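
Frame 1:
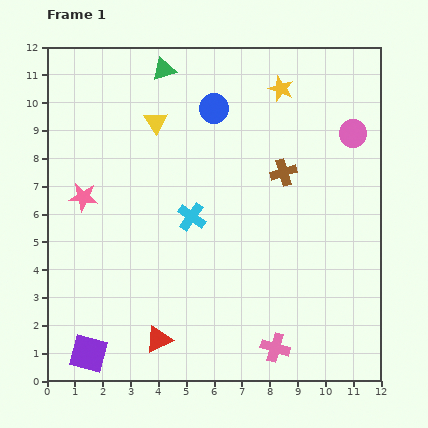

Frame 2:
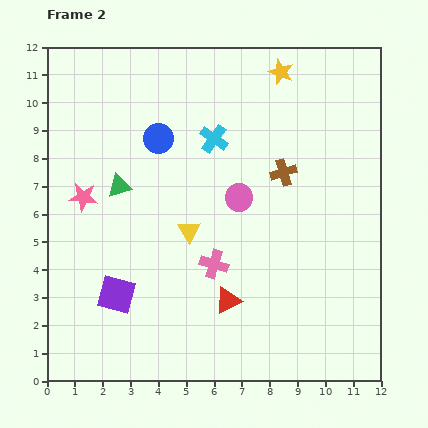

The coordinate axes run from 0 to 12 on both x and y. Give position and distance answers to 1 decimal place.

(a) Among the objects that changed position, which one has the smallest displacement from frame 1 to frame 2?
the yellow star

(moved 0.6)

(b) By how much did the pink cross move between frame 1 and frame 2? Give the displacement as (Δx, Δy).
(-2.2, 3.0)

The pink cross was at (8.2, 1.2) in frame 1 and (6.0, 4.2) in frame 2.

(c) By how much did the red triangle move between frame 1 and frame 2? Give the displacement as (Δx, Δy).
(2.5, 1.4)

The red triangle was at (4.0, 1.5) in frame 1 and (6.5, 2.9) in frame 2.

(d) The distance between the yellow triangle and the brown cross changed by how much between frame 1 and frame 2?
-0.9

Distance in frame 1: 4.9. Distance in frame 2: 4.0.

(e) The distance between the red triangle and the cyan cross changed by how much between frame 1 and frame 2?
+1.2

Distance in frame 1: 4.6. Distance in frame 2: 5.8.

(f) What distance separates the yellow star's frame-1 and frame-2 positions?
0.6

The yellow star moved from (8.4, 10.5) to (8.4, 11.1), a distance of √(0.0² + 0.6²) ≈ 0.6.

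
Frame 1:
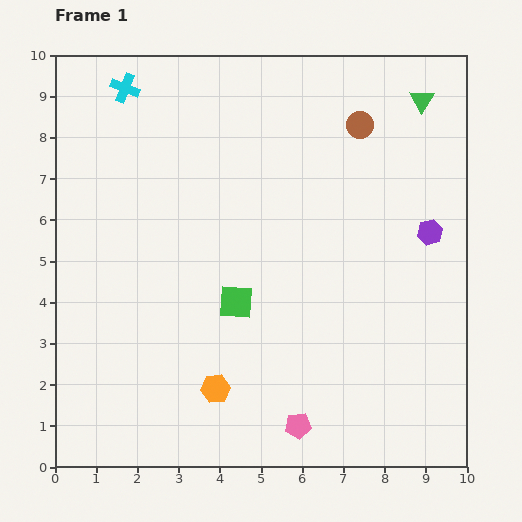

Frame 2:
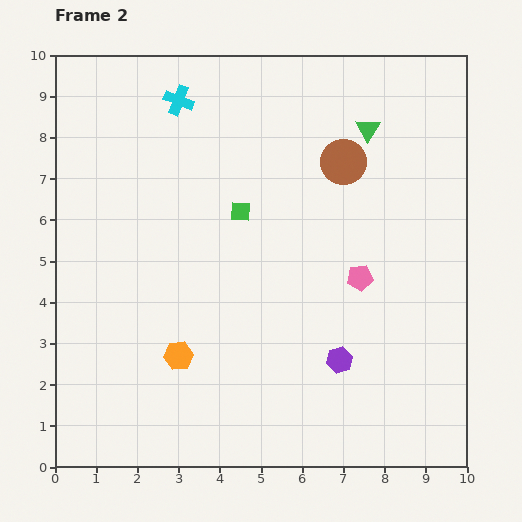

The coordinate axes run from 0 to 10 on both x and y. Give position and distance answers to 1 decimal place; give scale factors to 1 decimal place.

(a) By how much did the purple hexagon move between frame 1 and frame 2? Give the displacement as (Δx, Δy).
(-2.2, -3.1)

The purple hexagon was at (9.1, 5.7) in frame 1 and (6.9, 2.6) in frame 2.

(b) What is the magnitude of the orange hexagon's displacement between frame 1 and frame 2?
1.2

The orange hexagon moved from (3.9, 1.9) to (3.0, 2.7), a distance of √(0.9² + 0.8²) ≈ 1.2.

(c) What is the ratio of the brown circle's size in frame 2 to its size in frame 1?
1.7×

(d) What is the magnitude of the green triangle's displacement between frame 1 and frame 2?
1.5

The green triangle moved from (8.9, 8.9) to (7.6, 8.2), a distance of √(1.3² + 0.7²) ≈ 1.5.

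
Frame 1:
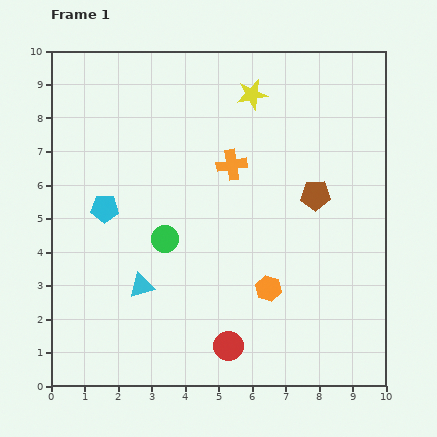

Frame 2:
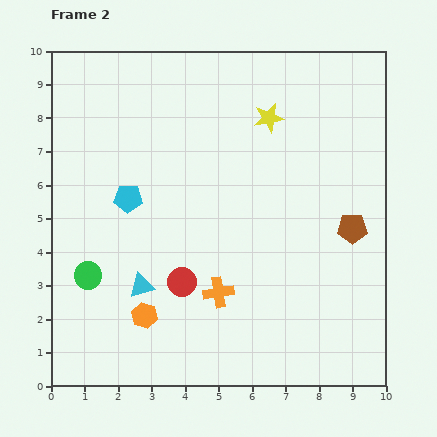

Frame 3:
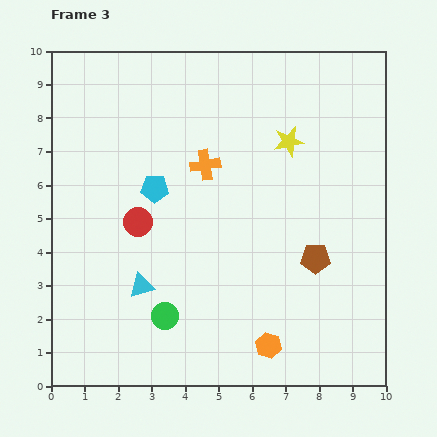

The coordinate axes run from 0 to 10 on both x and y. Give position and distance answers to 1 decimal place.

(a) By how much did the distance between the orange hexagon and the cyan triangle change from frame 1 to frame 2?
-2.9

Distance in frame 1: 3.8. Distance in frame 2: 0.9.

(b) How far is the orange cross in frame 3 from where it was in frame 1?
0.8

The orange cross moved from (5.4, 6.6) to (4.6, 6.6), a distance of √(0.8² + 0.0²) ≈ 0.8.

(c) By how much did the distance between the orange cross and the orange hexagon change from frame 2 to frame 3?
+3.4

Distance in frame 2: 2.3. Distance in frame 3: 5.7.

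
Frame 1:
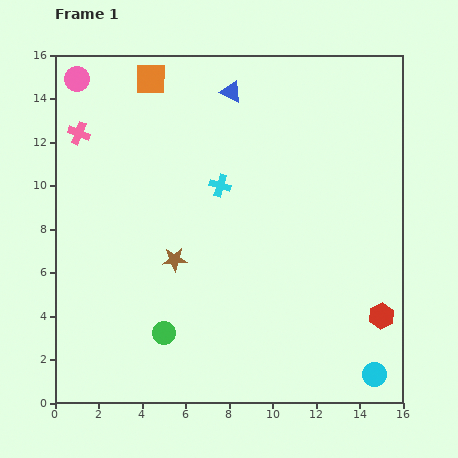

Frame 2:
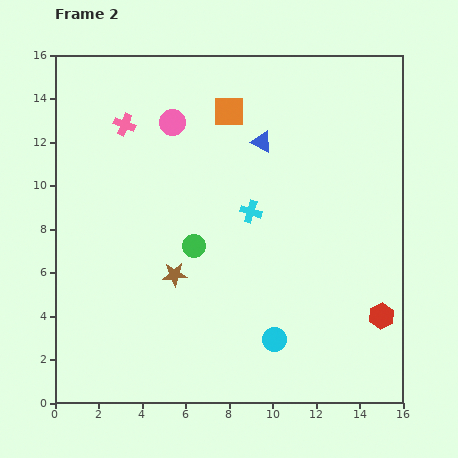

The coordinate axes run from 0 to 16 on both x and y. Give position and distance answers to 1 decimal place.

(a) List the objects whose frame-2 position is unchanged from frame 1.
the red hexagon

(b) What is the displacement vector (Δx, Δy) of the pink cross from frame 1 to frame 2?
(2.1, 0.4)

The pink cross was at (1.1, 12.4) in frame 1 and (3.2, 12.8) in frame 2.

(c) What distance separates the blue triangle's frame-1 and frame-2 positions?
2.7

The blue triangle moved from (8.1, 14.3) to (9.5, 12.0), a distance of √(1.4² + 2.3²) ≈ 2.7.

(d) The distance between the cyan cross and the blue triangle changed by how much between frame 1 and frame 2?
-1.1

Distance in frame 1: 4.3. Distance in frame 2: 3.2.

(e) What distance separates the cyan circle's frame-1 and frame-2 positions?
4.9

The cyan circle moved from (14.7, 1.3) to (10.1, 2.9), a distance of √(4.6² + 1.6²) ≈ 4.9.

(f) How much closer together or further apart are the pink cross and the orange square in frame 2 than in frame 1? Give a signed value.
+0.7

Distance in frame 1: 4.1. Distance in frame 2: 4.8.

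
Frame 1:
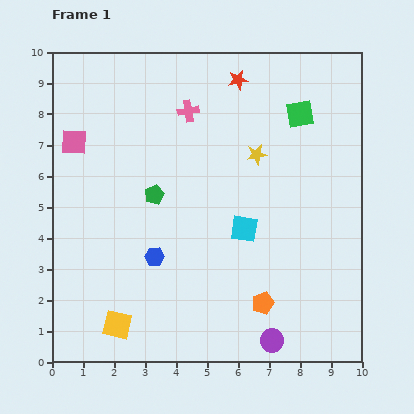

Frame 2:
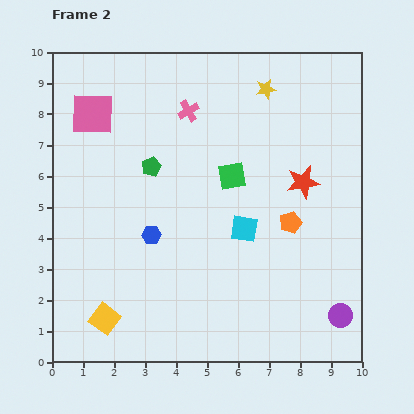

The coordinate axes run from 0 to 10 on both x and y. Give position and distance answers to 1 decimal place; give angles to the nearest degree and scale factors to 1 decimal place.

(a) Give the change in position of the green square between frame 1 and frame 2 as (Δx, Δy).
(-2.2, -2.0)

The green square was at (8.0, 8.0) in frame 1 and (5.8, 6.0) in frame 2.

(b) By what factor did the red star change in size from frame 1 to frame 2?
1.7×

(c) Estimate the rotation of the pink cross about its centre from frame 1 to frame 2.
20° counter-clockwise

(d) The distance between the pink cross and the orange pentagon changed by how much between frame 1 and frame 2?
-1.7

Distance in frame 1: 6.6. Distance in frame 2: 4.9.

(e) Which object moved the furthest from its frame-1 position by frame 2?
the red star

(moved 3.9; next 3.0)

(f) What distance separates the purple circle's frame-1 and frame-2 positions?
2.3

The purple circle moved from (7.1, 0.7) to (9.3, 1.5), a distance of √(2.2² + 0.8²) ≈ 2.3.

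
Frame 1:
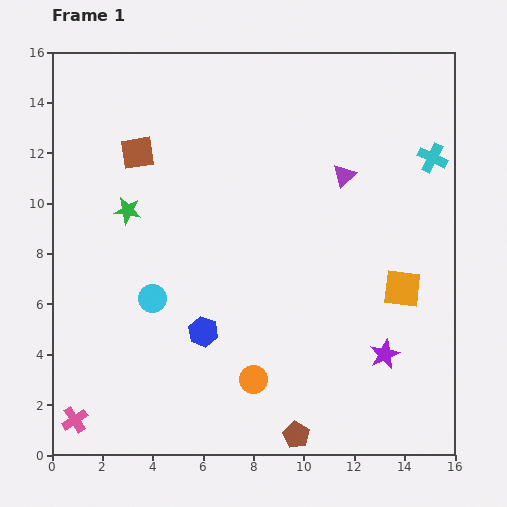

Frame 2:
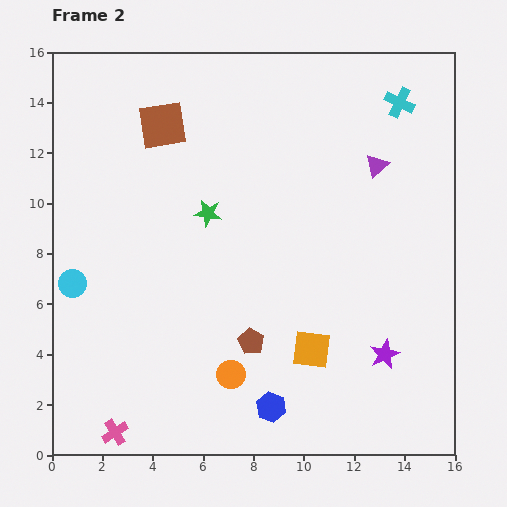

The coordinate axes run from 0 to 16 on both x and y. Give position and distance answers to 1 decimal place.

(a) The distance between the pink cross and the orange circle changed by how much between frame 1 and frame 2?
-2.2

Distance in frame 1: 7.3. Distance in frame 2: 5.1.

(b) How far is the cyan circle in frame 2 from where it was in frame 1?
3.3

The cyan circle moved from (4.0, 6.2) to (0.8, 6.8), a distance of √(3.2² + 0.6²) ≈ 3.3.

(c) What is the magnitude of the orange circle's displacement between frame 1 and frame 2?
0.9

The orange circle moved from (8.0, 3.0) to (7.1, 3.2), a distance of √(0.9² + 0.2²) ≈ 0.9.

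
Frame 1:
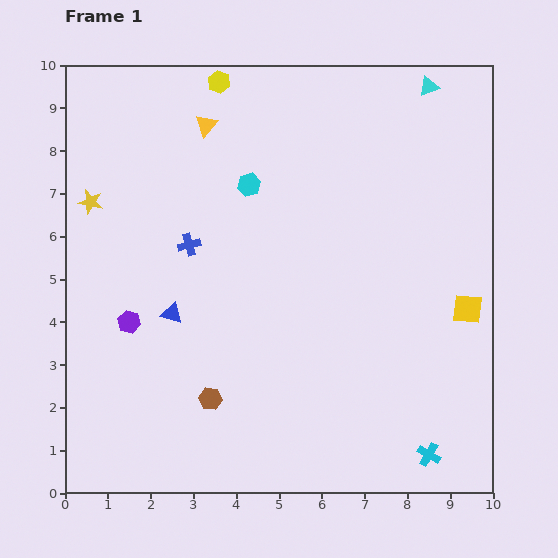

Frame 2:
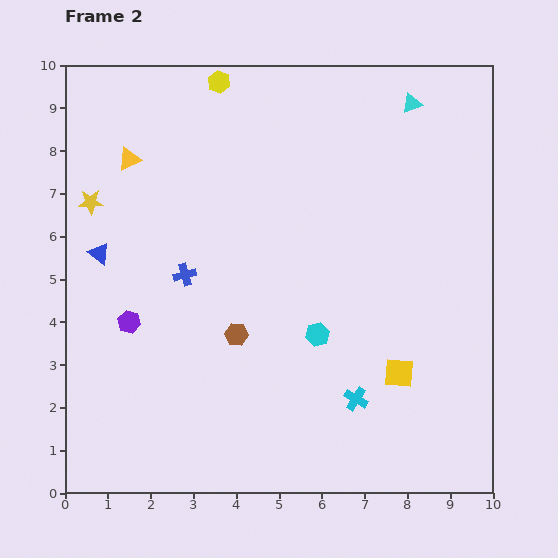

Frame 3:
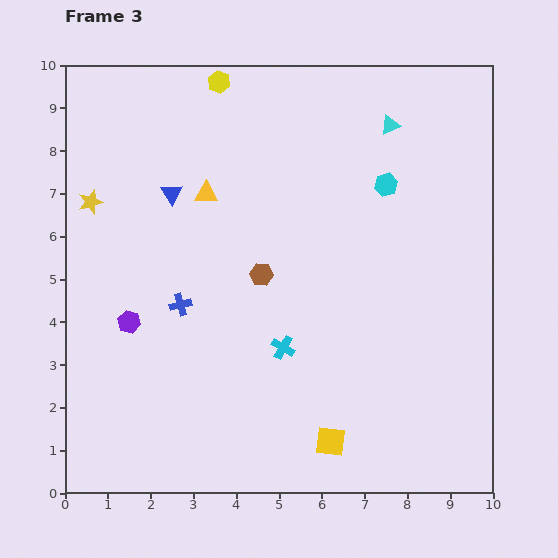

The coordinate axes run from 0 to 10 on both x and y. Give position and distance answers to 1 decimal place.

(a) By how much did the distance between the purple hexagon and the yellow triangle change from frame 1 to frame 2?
-1.1

Distance in frame 1: 4.9. Distance in frame 2: 3.8.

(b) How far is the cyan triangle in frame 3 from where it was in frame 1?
1.3

The cyan triangle moved from (8.5, 9.5) to (7.6, 8.6), a distance of √(0.9² + 0.9²) ≈ 1.3.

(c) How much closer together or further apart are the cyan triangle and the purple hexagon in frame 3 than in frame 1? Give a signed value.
-1.3

Distance in frame 1: 8.9. Distance in frame 3: 7.6.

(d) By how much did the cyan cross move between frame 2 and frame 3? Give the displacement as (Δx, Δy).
(-1.7, 1.2)

The cyan cross was at (6.8, 2.2) in frame 2 and (5.1, 3.4) in frame 3.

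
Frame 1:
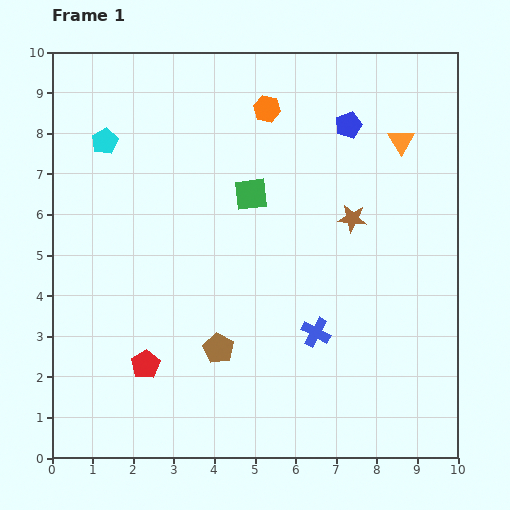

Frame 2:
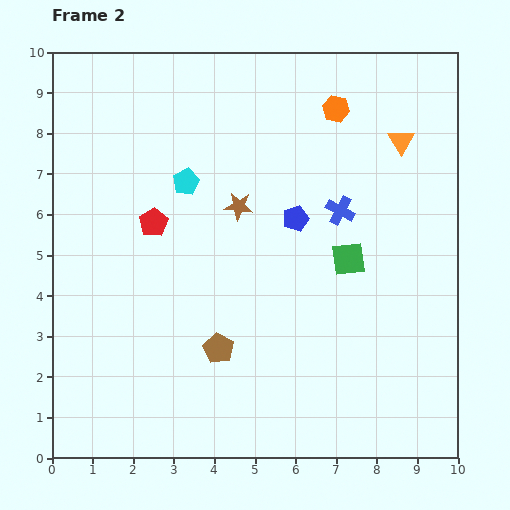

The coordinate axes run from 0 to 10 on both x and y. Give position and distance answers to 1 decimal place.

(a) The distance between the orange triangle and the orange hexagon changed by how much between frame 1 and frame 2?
-1.6

Distance in frame 1: 3.4. Distance in frame 2: 1.8.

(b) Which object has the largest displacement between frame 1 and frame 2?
the red pentagon

(moved 3.5; next 3.1)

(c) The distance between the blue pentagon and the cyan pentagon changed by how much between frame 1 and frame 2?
-3.2

Distance in frame 1: 6.0. Distance in frame 2: 2.8.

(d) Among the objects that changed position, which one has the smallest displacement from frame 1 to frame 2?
the orange hexagon

(moved 1.7)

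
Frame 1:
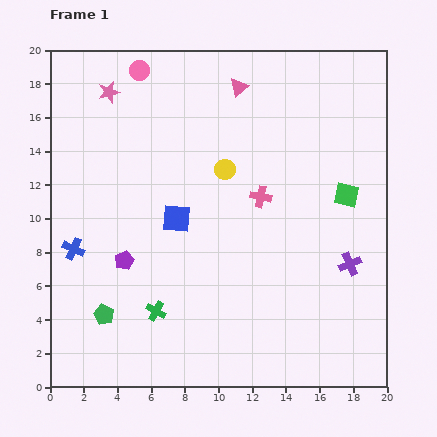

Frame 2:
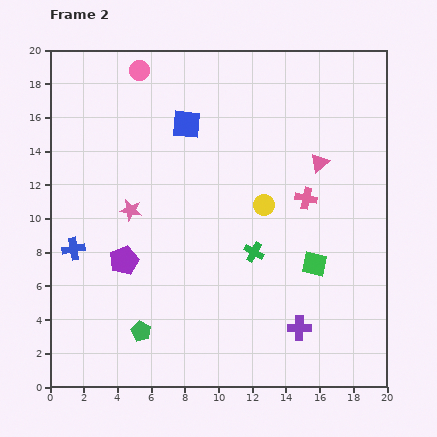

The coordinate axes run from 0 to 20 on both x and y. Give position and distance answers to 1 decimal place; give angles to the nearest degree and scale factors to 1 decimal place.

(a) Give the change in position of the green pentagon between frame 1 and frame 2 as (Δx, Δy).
(2.2, -1.0)

The green pentagon was at (3.2, 4.3) in frame 1 and (5.4, 3.3) in frame 2.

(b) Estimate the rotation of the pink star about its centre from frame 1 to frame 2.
27° clockwise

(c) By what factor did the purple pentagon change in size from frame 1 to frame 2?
1.5×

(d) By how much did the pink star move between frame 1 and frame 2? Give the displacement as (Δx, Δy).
(1.3, -7.0)

The pink star was at (3.5, 17.5) in frame 1 and (4.8, 10.5) in frame 2.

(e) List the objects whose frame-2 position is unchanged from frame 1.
the pink circle, the purple pentagon, the blue cross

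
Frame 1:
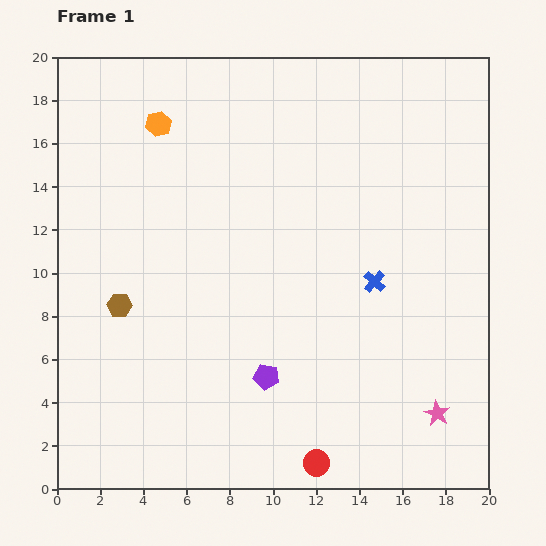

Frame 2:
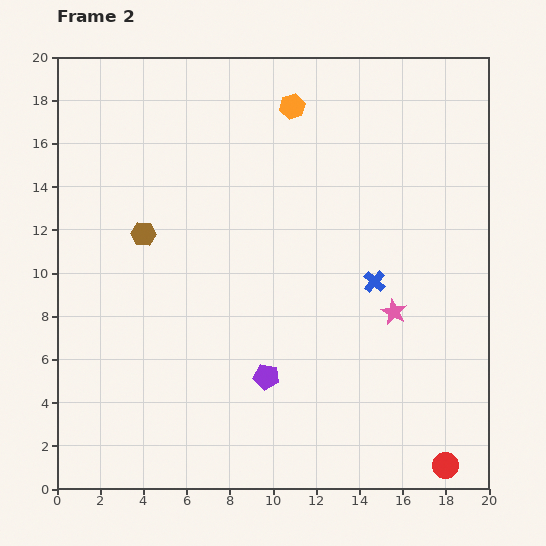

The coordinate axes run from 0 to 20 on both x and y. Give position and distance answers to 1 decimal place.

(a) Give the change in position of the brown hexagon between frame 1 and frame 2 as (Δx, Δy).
(1.1, 3.3)

The brown hexagon was at (2.9, 8.5) in frame 1 and (4.0, 11.8) in frame 2.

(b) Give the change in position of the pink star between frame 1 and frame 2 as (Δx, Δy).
(-2.0, 4.7)

The pink star was at (17.6, 3.5) in frame 1 and (15.6, 8.2) in frame 2.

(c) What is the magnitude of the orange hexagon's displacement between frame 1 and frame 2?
6.3

The orange hexagon moved from (4.7, 16.9) to (10.9, 17.7), a distance of √(6.2² + 0.8²) ≈ 6.3.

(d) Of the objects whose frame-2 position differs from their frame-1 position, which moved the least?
the brown hexagon

(moved 3.5)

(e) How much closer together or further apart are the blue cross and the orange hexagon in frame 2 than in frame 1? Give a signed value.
-3.5

Distance in frame 1: 12.4. Distance in frame 2: 8.9.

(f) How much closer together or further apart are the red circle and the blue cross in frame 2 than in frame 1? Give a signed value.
+0.3

Distance in frame 1: 8.8. Distance in frame 2: 9.1.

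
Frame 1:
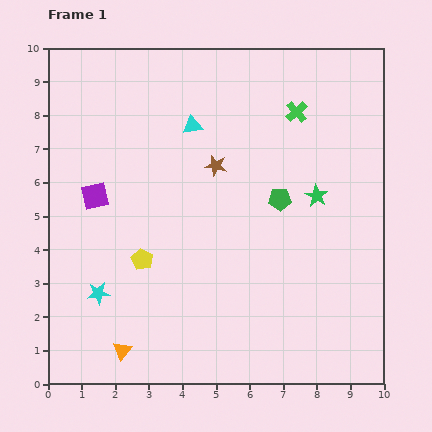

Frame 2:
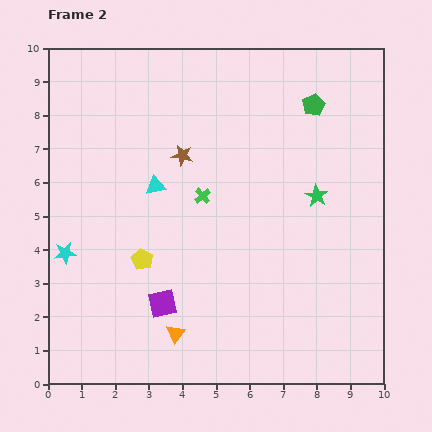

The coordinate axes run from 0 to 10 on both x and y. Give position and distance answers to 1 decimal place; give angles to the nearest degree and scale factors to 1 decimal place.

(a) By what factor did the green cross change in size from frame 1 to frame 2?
0.7×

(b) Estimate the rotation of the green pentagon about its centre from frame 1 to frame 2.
27° counter-clockwise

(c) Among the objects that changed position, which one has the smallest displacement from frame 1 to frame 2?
the brown star

(moved 1.0)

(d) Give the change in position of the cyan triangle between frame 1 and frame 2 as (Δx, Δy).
(-1.1, -1.8)

The cyan triangle was at (4.3, 7.7) in frame 1 and (3.2, 5.9) in frame 2.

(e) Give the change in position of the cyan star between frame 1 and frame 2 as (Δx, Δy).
(-1.0, 1.2)

The cyan star was at (1.5, 2.7) in frame 1 and (0.5, 3.9) in frame 2.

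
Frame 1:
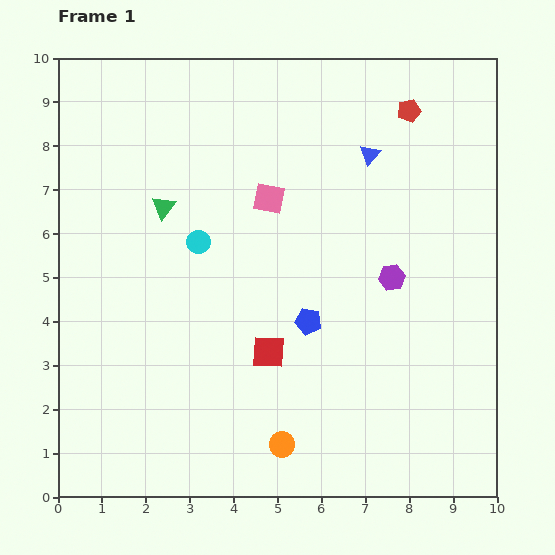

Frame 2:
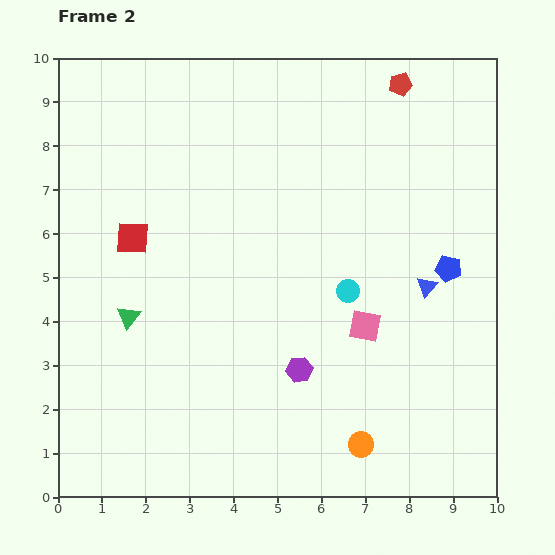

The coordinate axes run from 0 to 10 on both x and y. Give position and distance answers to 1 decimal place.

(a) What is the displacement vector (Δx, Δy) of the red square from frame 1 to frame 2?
(-3.1, 2.6)

The red square was at (4.8, 3.3) in frame 1 and (1.7, 5.9) in frame 2.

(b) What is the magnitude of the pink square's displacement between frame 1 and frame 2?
3.6

The pink square moved from (4.8, 6.8) to (7.0, 3.9), a distance of √(2.2² + 2.9²) ≈ 3.6.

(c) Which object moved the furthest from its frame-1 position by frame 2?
the red square

(moved 4.0; next 3.6)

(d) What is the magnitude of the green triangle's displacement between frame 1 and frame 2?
2.6

The green triangle moved from (2.4, 6.6) to (1.6, 4.1), a distance of √(0.8² + 2.5²) ≈ 2.6.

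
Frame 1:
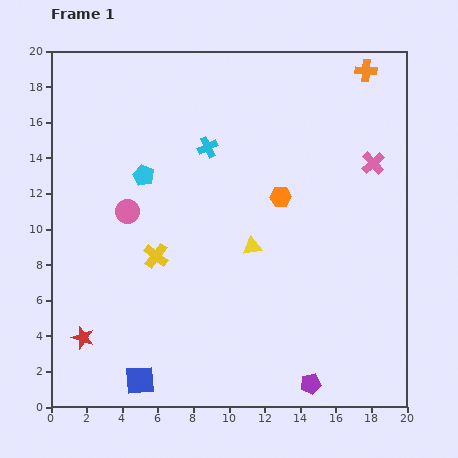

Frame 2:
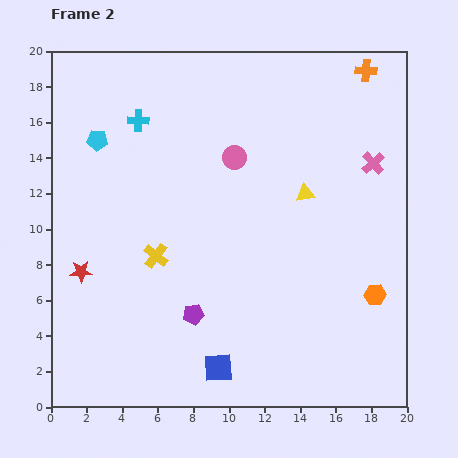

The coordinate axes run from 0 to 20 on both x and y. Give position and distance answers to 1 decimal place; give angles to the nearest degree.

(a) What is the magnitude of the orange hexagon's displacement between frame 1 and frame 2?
7.6

The orange hexagon moved from (12.9, 11.8) to (18.2, 6.3), a distance of √(5.3² + 5.5²) ≈ 7.6.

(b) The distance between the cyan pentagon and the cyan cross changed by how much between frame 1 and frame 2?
-1.4

Distance in frame 1: 3.9. Distance in frame 2: 2.5.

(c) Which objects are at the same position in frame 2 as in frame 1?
the pink cross, the yellow cross, the orange cross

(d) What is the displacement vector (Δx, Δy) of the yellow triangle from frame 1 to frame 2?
(3.0, 3.0)

The yellow triangle was at (11.3, 9.0) in frame 1 and (14.3, 12.0) in frame 2.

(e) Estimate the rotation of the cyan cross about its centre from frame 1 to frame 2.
28° clockwise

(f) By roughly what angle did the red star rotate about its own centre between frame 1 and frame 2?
21° counter-clockwise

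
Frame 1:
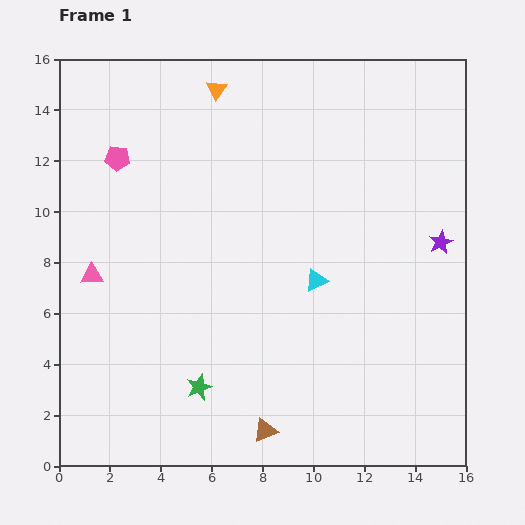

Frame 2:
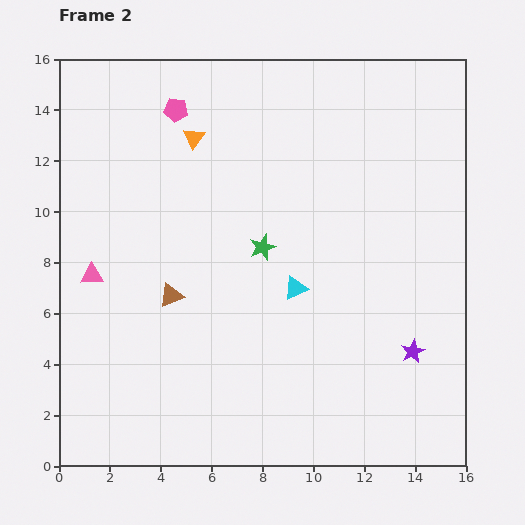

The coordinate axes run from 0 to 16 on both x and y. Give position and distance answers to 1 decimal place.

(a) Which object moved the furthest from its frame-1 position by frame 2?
the brown triangle

(moved 6.5; next 6.0)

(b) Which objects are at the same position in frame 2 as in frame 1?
the pink triangle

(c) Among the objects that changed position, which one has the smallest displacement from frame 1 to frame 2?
the cyan triangle

(moved 0.9)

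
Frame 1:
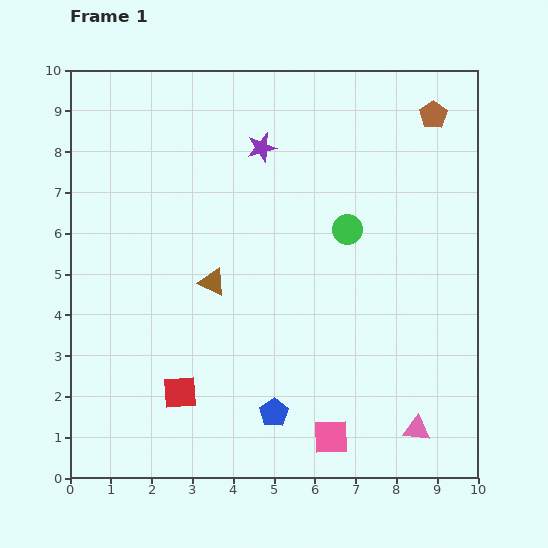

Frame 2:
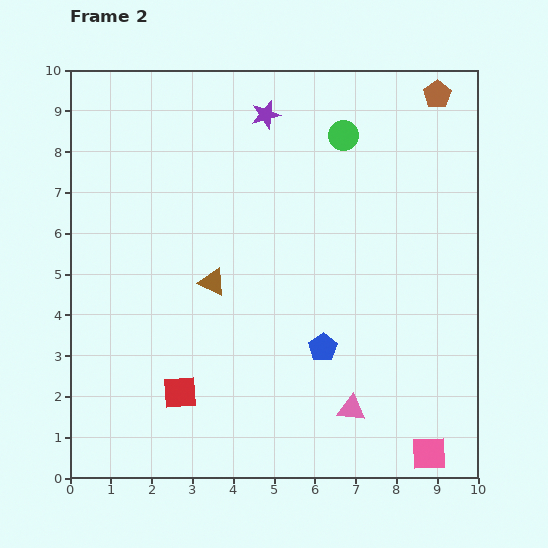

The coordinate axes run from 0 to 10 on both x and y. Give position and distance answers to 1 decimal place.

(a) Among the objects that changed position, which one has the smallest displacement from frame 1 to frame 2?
the brown pentagon

(moved 0.5)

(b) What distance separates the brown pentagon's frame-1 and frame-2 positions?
0.5

The brown pentagon moved from (8.9, 8.9) to (9.0, 9.4), a distance of √(0.1² + 0.5²) ≈ 0.5.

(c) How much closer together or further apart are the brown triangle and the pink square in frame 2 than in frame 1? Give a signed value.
+2.0

Distance in frame 1: 4.8. Distance in frame 2: 6.8.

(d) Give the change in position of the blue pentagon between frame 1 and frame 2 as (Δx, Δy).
(1.2, 1.6)

The blue pentagon was at (5.0, 1.6) in frame 1 and (6.2, 3.2) in frame 2.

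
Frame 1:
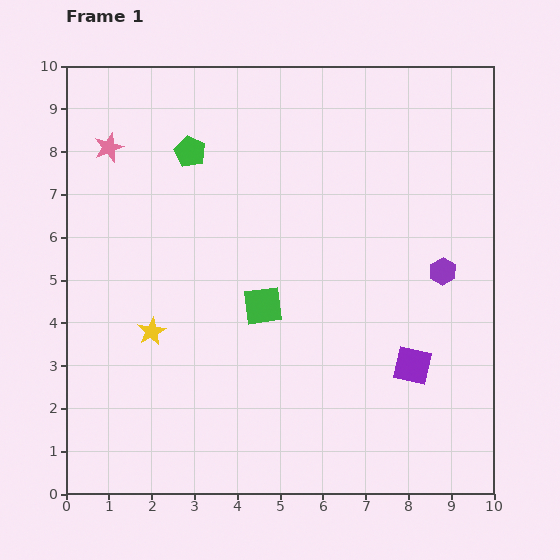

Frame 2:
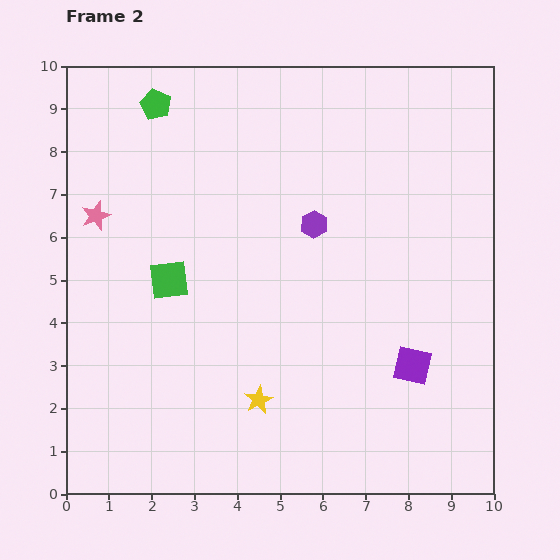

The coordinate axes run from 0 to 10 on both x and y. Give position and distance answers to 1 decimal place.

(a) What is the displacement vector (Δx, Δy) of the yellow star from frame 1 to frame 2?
(2.5, -1.6)

The yellow star was at (2.0, 3.8) in frame 1 and (4.5, 2.2) in frame 2.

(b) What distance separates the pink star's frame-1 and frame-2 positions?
1.6

The pink star moved from (1.0, 8.1) to (0.7, 6.5), a distance of √(0.3² + 1.6²) ≈ 1.6.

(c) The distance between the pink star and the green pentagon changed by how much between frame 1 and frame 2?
+1.1

Distance in frame 1: 1.9. Distance in frame 2: 3.0.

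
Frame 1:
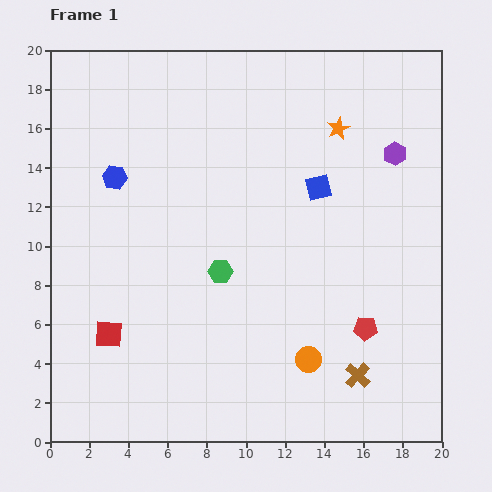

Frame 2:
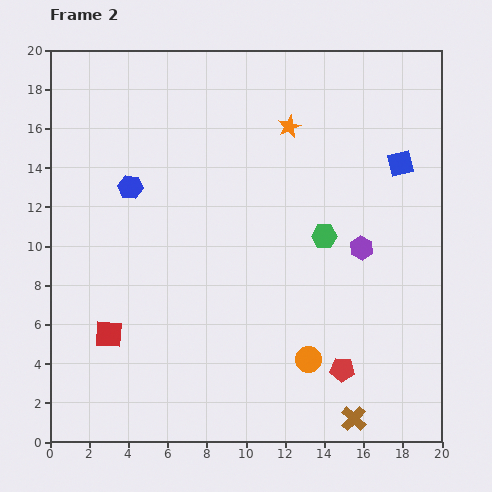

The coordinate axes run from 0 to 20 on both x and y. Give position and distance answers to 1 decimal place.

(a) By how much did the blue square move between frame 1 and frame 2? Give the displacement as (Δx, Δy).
(4.2, 1.2)

The blue square was at (13.7, 13.0) in frame 1 and (17.9, 14.2) in frame 2.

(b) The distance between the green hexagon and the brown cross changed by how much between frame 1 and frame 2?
+0.6

Distance in frame 1: 8.8. Distance in frame 2: 9.4.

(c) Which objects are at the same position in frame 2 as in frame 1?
the red square, the orange circle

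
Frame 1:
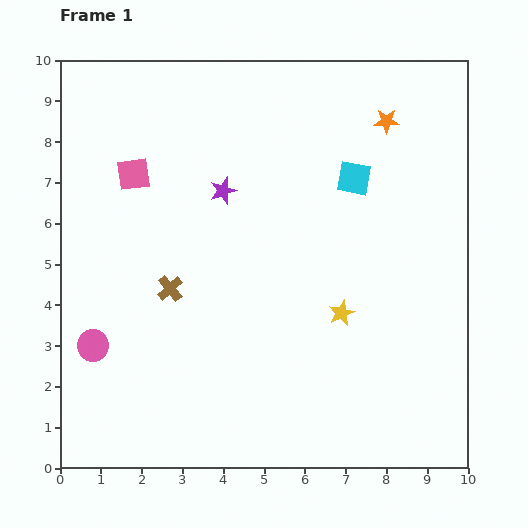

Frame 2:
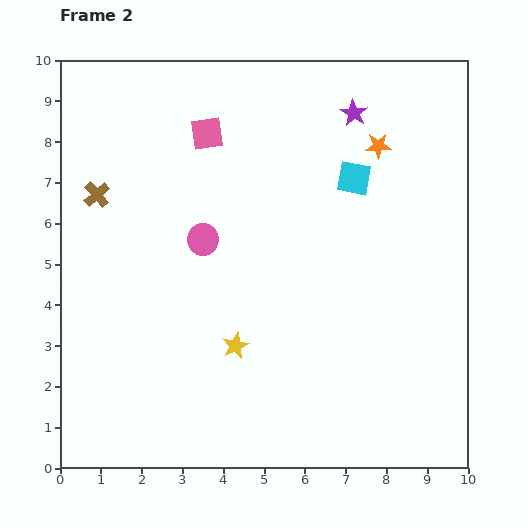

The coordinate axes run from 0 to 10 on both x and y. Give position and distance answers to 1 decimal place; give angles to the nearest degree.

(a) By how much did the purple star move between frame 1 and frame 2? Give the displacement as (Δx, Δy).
(3.2, 1.9)

The purple star was at (4.0, 6.8) in frame 1 and (7.2, 8.7) in frame 2.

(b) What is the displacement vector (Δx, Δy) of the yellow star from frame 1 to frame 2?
(-2.6, -0.8)

The yellow star was at (6.9, 3.8) in frame 1 and (4.3, 3.0) in frame 2.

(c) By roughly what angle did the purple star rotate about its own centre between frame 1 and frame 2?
23° counter-clockwise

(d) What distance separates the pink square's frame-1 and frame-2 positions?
2.1

The pink square moved from (1.8, 7.2) to (3.6, 8.2), a distance of √(1.8² + 1.0²) ≈ 2.1.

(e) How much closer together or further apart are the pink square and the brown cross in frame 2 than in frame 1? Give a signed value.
+0.2

Distance in frame 1: 2.9. Distance in frame 2: 3.1.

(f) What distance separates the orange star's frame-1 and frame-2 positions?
0.6

The orange star moved from (8.0, 8.5) to (7.8, 7.9), a distance of √(0.2² + 0.6²) ≈ 0.6.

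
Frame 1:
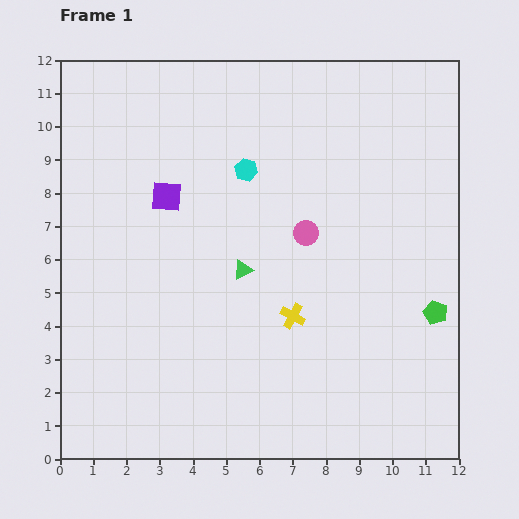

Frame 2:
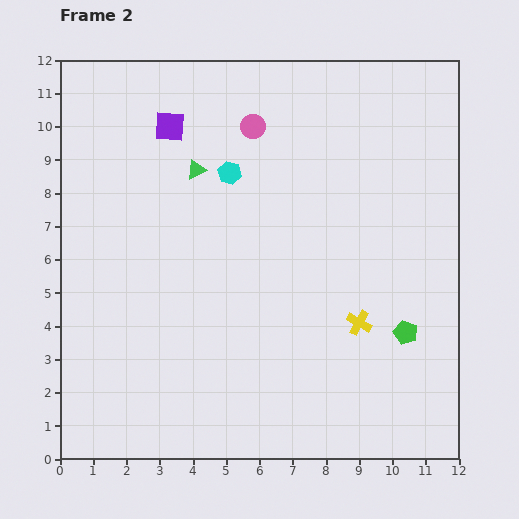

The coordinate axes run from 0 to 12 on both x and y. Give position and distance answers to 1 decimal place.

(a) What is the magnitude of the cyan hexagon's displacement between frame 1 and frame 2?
0.5

The cyan hexagon moved from (5.6, 8.7) to (5.1, 8.6), a distance of √(0.5² + 0.1²) ≈ 0.5.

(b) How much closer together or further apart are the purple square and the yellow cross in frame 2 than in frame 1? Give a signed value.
+3.0

Distance in frame 1: 5.2. Distance in frame 2: 8.2.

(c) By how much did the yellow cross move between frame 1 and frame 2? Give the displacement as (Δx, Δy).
(2.0, -0.2)

The yellow cross was at (7.0, 4.3) in frame 1 and (9.0, 4.1) in frame 2.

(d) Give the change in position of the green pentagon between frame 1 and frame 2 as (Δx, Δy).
(-0.9, -0.6)

The green pentagon was at (11.3, 4.4) in frame 1 and (10.4, 3.8) in frame 2.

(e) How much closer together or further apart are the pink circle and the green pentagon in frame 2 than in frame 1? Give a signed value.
+3.1

Distance in frame 1: 4.6. Distance in frame 2: 7.7.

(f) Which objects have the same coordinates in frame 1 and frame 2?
none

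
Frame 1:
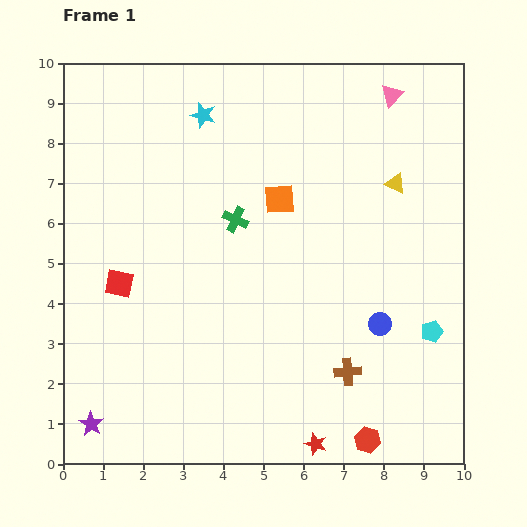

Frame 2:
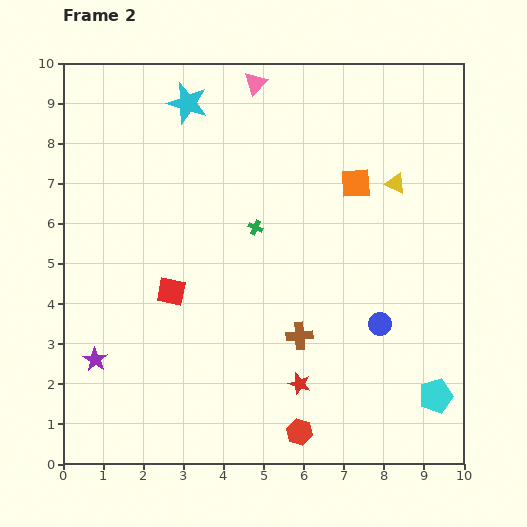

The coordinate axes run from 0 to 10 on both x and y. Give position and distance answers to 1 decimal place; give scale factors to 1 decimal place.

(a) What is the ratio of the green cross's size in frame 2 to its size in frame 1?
0.6×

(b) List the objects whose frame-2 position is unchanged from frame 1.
the blue circle, the yellow triangle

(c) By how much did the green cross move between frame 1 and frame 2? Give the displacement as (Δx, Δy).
(0.5, -0.2)

The green cross was at (4.3, 6.1) in frame 1 and (4.8, 5.9) in frame 2.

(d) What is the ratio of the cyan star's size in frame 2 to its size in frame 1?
1.6×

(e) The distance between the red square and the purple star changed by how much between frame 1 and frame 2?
-1.1

Distance in frame 1: 3.6. Distance in frame 2: 2.5.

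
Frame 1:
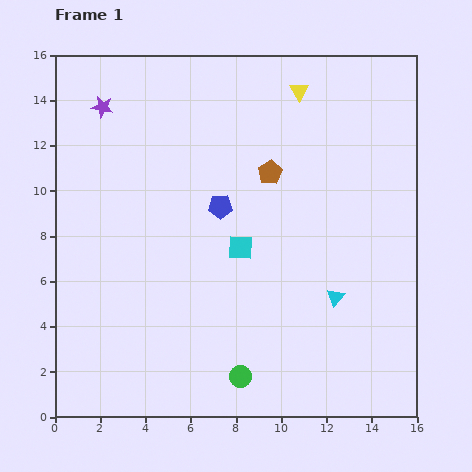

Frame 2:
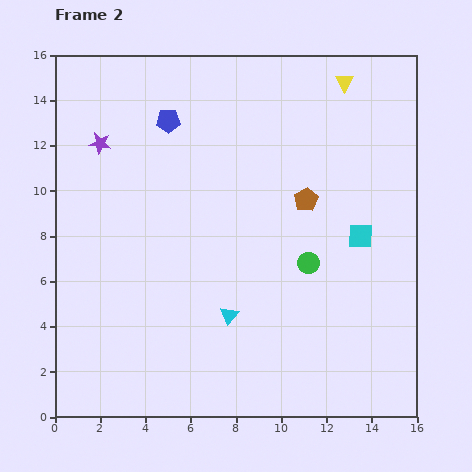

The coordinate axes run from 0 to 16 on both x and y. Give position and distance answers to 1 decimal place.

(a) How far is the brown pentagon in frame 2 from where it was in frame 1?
2.0

The brown pentagon moved from (9.5, 10.8) to (11.1, 9.6), a distance of √(1.6² + 1.2²) ≈ 2.0.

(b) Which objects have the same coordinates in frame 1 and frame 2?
none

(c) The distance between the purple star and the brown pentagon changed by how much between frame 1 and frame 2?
+1.5

Distance in frame 1: 7.9. Distance in frame 2: 9.4.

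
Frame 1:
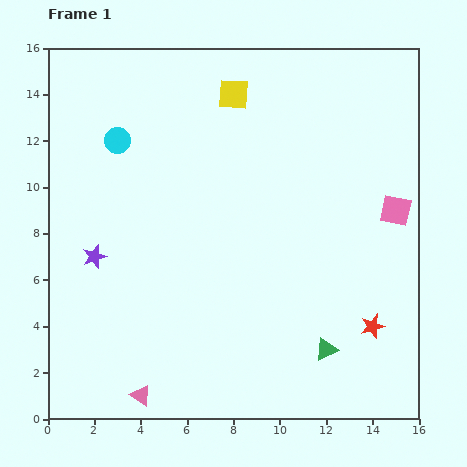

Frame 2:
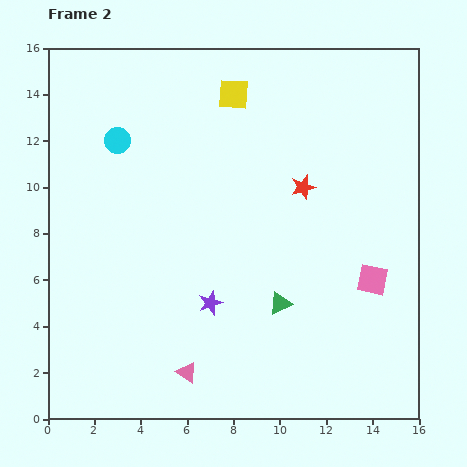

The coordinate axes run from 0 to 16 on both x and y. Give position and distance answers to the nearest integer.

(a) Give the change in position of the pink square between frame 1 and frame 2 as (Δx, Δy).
(-1, -3)

The pink square was at (15, 9) in frame 1 and (14, 6) in frame 2.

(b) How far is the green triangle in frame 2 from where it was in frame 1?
3

The green triangle moved from (12, 3) to (10, 5), a distance of √(2² + 2²) ≈ 3.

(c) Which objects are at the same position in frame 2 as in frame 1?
the cyan circle, the yellow square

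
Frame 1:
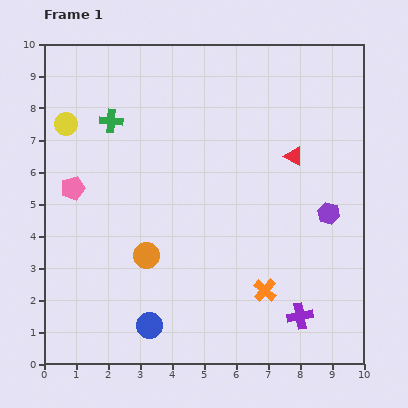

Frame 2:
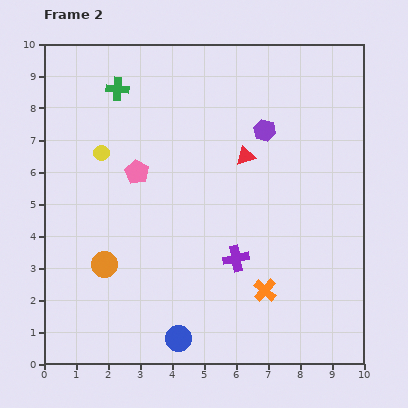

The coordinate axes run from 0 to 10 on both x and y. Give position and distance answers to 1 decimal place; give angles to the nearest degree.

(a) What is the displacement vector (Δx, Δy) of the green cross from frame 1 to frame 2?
(0.2, 1.0)

The green cross was at (2.1, 7.6) in frame 1 and (2.3, 8.6) in frame 2.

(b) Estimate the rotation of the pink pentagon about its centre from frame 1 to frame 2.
27° counter-clockwise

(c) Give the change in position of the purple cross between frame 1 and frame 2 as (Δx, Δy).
(-2.0, 1.8)

The purple cross was at (8.0, 1.5) in frame 1 and (6.0, 3.3) in frame 2.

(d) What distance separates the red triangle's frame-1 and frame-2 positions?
1.5

The red triangle moved from (7.8, 6.5) to (6.3, 6.5), a distance of √(1.5² + 0.0²) ≈ 1.5.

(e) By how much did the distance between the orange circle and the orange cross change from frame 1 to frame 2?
+1.2

Distance in frame 1: 3.9. Distance in frame 2: 5.1.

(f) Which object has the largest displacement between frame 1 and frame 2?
the purple hexagon

(moved 3.3; next 2.7)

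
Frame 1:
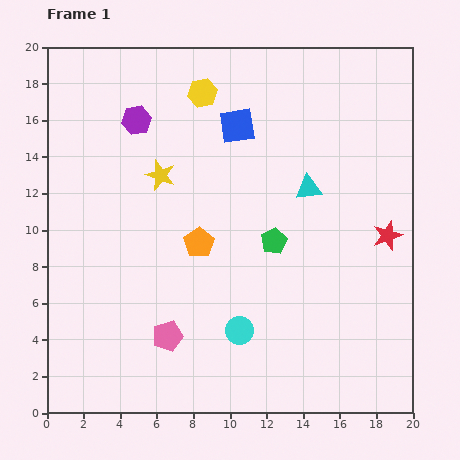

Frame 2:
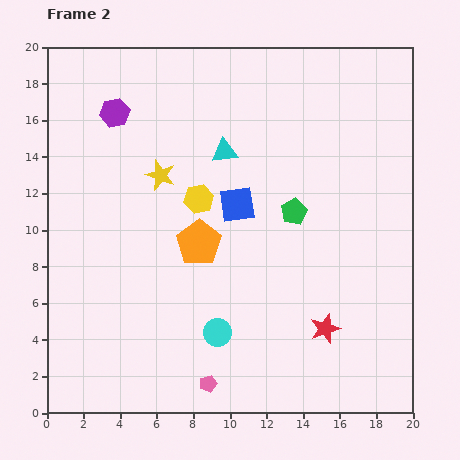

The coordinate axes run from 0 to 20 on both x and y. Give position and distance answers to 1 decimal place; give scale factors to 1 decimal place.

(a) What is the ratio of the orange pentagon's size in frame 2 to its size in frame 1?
1.5×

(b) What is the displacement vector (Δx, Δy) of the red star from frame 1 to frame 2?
(-3.4, -5.1)

The red star was at (18.6, 9.7) in frame 1 and (15.2, 4.6) in frame 2.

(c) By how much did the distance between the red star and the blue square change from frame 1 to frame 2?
-1.9

Distance in frame 1: 10.2. Distance in frame 2: 8.3.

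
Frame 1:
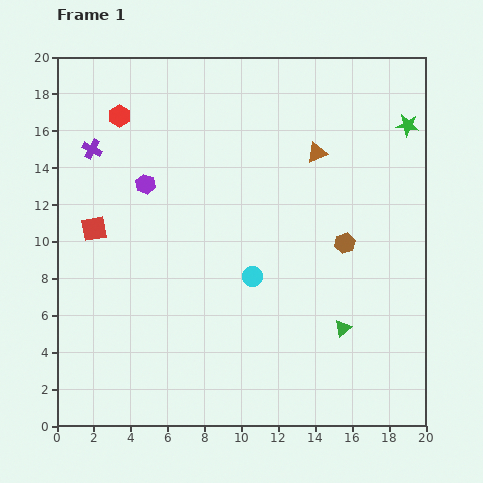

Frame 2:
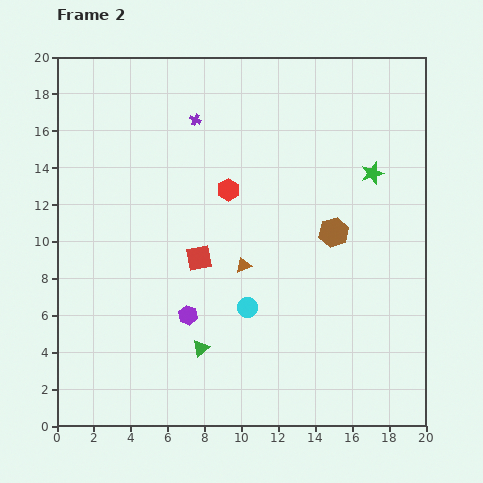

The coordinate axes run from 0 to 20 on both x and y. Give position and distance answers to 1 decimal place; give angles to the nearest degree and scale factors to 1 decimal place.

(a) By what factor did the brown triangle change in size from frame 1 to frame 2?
0.8×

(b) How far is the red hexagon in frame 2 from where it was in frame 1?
7.1

The red hexagon moved from (3.4, 16.8) to (9.3, 12.8), a distance of √(5.9² + 4.0²) ≈ 7.1.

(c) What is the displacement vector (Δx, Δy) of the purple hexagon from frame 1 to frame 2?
(2.3, -7.1)

The purple hexagon was at (4.8, 13.1) in frame 1 and (7.1, 6.0) in frame 2.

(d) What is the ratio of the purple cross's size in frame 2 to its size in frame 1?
0.6×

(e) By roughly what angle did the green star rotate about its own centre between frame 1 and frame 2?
24° counter-clockwise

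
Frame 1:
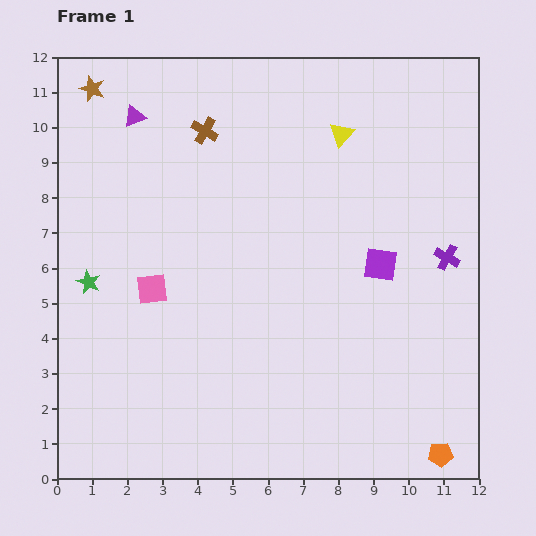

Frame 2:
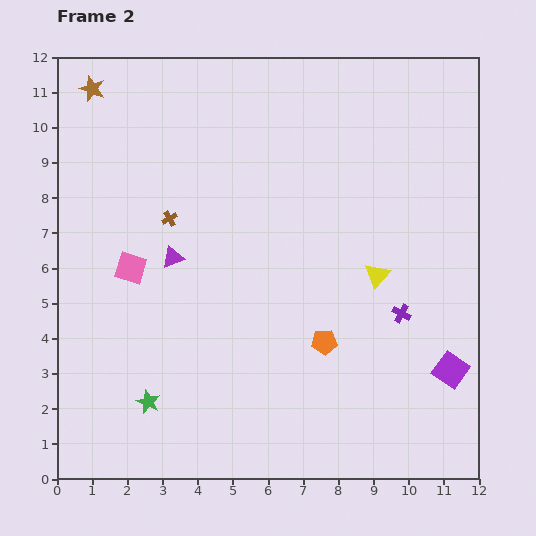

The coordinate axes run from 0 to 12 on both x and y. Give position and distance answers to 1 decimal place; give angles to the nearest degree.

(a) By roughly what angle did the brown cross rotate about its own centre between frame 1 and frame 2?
30° clockwise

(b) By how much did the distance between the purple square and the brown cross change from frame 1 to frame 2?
+2.8

Distance in frame 1: 6.3. Distance in frame 2: 9.1.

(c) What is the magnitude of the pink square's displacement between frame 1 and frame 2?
0.8

The pink square moved from (2.7, 5.4) to (2.1, 6.0), a distance of √(0.6² + 0.6²) ≈ 0.8.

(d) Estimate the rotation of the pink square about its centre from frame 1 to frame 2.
23° clockwise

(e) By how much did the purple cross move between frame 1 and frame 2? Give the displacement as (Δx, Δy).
(-1.3, -1.6)

The purple cross was at (11.1, 6.3) in frame 1 and (9.8, 4.7) in frame 2.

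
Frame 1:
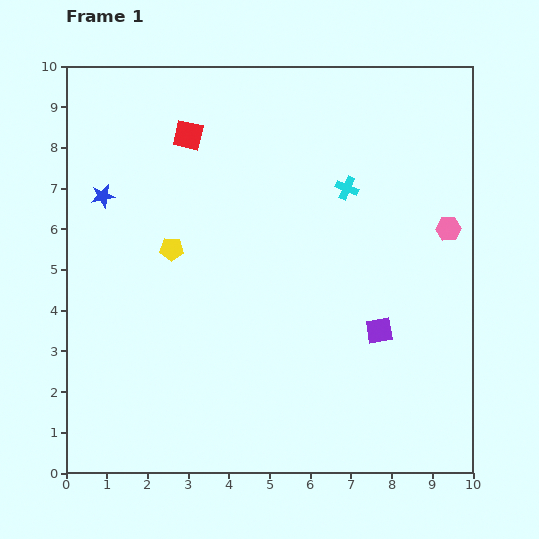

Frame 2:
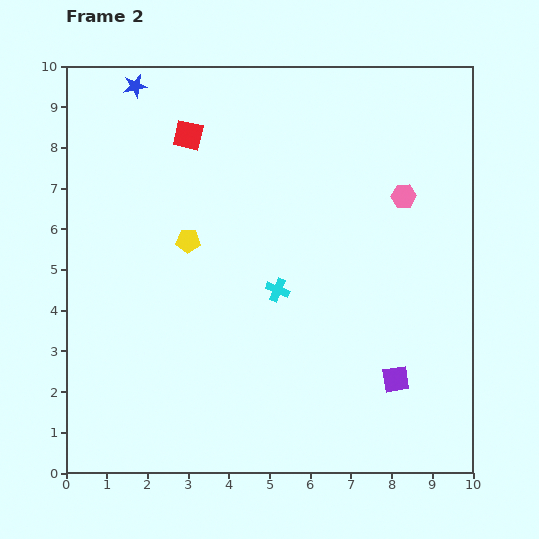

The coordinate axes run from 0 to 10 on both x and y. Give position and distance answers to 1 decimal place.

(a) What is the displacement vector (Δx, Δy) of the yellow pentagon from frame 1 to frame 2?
(0.4, 0.2)

The yellow pentagon was at (2.6, 5.5) in frame 1 and (3.0, 5.7) in frame 2.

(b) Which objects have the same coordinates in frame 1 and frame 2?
the red square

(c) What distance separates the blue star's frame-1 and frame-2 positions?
2.8

The blue star moved from (0.9, 6.8) to (1.7, 9.5), a distance of √(0.8² + 2.7²) ≈ 2.8.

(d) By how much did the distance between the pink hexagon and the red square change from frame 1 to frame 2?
-1.3

Distance in frame 1: 6.8. Distance in frame 2: 5.5.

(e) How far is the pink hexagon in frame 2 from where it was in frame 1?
1.4

The pink hexagon moved from (9.4, 6.0) to (8.3, 6.8), a distance of √(1.1² + 0.8²) ≈ 1.4.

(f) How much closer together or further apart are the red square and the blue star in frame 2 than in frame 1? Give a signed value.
-0.8

Distance in frame 1: 2.6. Distance in frame 2: 1.8.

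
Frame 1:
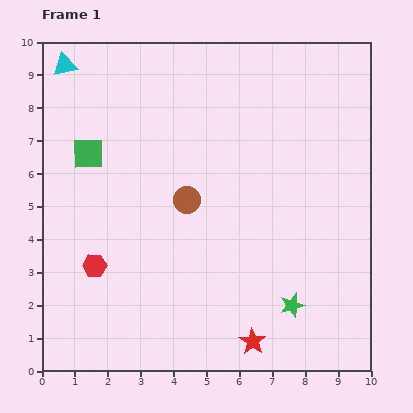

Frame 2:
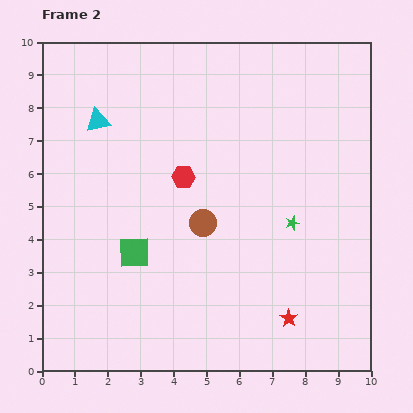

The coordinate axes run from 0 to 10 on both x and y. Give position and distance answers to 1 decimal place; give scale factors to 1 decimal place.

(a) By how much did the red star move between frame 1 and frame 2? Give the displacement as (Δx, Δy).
(1.1, 0.7)

The red star was at (6.4, 0.9) in frame 1 and (7.5, 1.6) in frame 2.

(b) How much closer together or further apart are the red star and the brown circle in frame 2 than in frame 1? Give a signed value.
-0.8

Distance in frame 1: 4.7. Distance in frame 2: 3.9.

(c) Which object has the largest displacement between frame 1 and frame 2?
the red hexagon

(moved 3.8; next 3.3)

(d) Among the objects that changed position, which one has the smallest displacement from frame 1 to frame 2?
the brown circle

(moved 0.9)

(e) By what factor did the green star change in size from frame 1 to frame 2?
0.6×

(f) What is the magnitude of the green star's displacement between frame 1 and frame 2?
2.5

The green star moved from (7.6, 2.0) to (7.6, 4.5), a distance of √(0.0² + 2.5²) ≈ 2.5.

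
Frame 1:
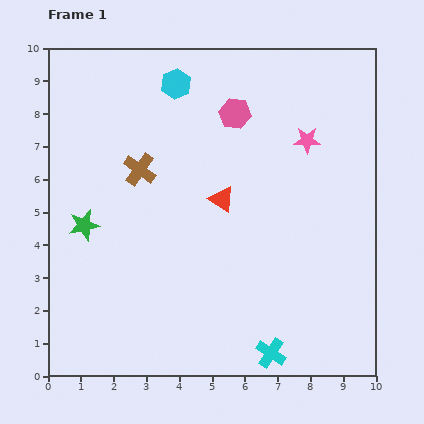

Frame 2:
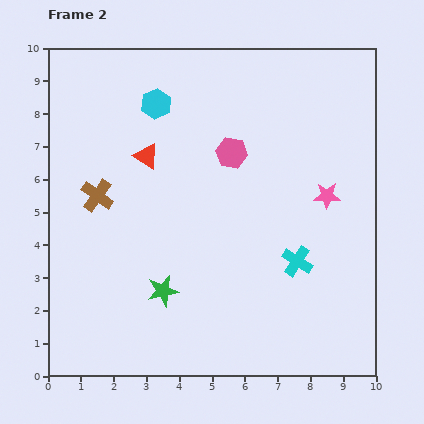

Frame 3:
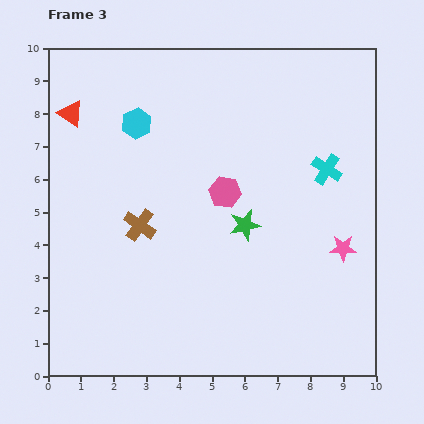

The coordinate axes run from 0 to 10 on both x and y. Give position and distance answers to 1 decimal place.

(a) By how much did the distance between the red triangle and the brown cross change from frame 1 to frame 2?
-0.8

Distance in frame 1: 2.7. Distance in frame 2: 1.9.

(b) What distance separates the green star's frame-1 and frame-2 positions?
3.1

The green star moved from (1.1, 4.6) to (3.5, 2.6), a distance of √(2.4² + 2.0²) ≈ 3.1.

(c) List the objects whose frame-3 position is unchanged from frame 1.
none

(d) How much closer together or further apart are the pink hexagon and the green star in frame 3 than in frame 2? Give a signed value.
-3.5

Distance in frame 2: 4.7. Distance in frame 3: 1.2.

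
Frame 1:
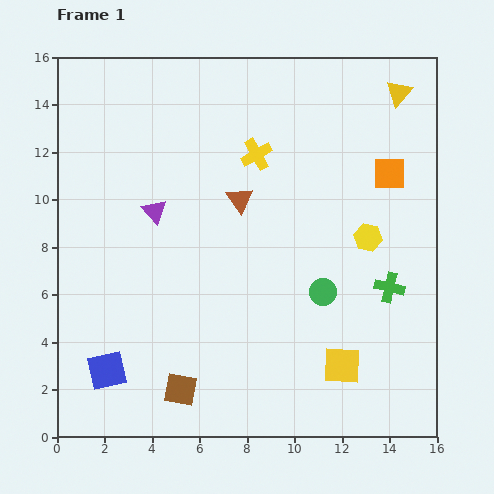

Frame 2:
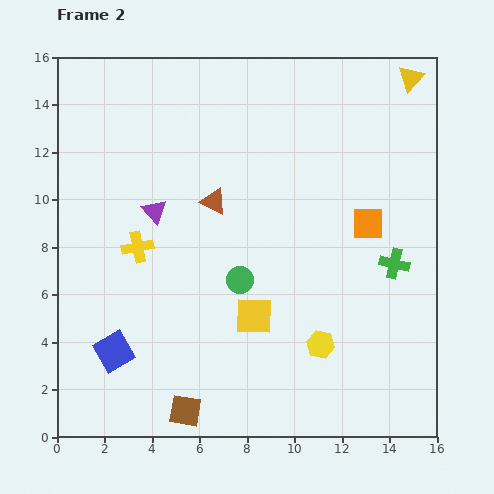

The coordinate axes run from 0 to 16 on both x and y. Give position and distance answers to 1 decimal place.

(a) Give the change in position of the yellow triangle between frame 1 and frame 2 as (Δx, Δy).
(0.5, 0.6)

The yellow triangle was at (14.4, 14.5) in frame 1 and (14.9, 15.1) in frame 2.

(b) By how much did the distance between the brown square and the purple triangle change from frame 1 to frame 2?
+0.9

Distance in frame 1: 7.6. Distance in frame 2: 8.5.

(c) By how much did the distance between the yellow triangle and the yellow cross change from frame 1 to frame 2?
+7.0

Distance in frame 1: 6.5. Distance in frame 2: 13.5.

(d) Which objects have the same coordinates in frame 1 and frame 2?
the purple triangle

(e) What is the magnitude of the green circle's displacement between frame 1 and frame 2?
3.5

The green circle moved from (11.2, 6.1) to (7.7, 6.6), a distance of √(3.5² + 0.5²) ≈ 3.5.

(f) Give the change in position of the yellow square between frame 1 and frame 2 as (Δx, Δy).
(-3.7, 2.1)

The yellow square was at (12.0, 3.0) in frame 1 and (8.3, 5.1) in frame 2.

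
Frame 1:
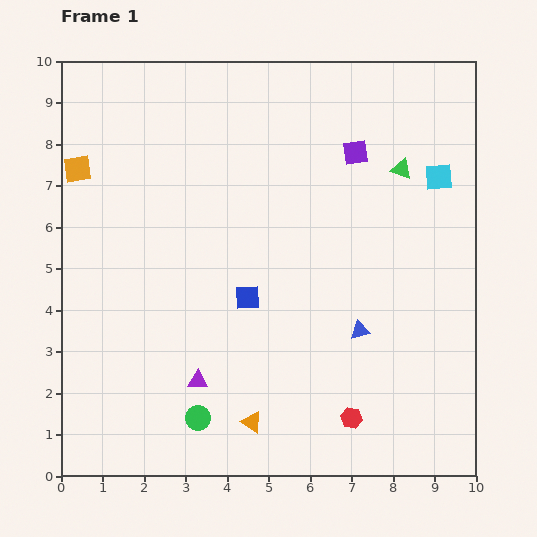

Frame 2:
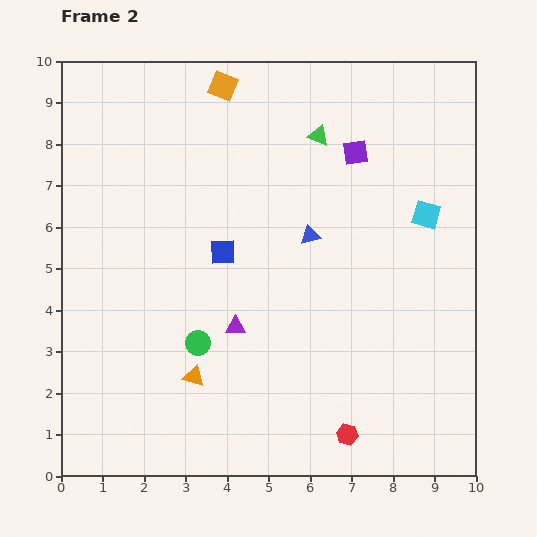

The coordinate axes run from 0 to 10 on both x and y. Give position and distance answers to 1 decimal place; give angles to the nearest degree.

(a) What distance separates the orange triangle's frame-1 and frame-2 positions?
1.8

The orange triangle moved from (4.6, 1.3) to (3.2, 2.4), a distance of √(1.4² + 1.1²) ≈ 1.8.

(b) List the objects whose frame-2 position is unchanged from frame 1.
the purple square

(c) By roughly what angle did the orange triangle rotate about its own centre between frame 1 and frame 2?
17° counter-clockwise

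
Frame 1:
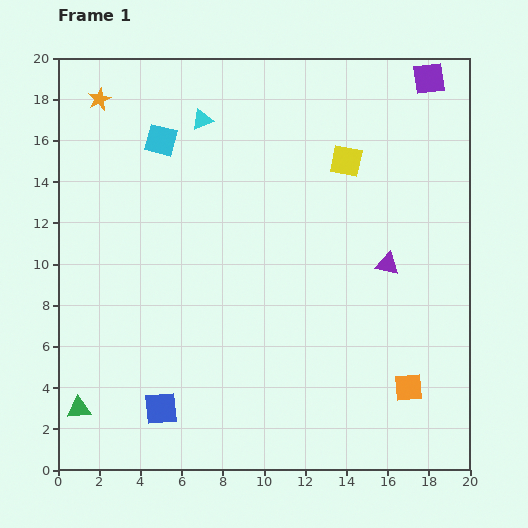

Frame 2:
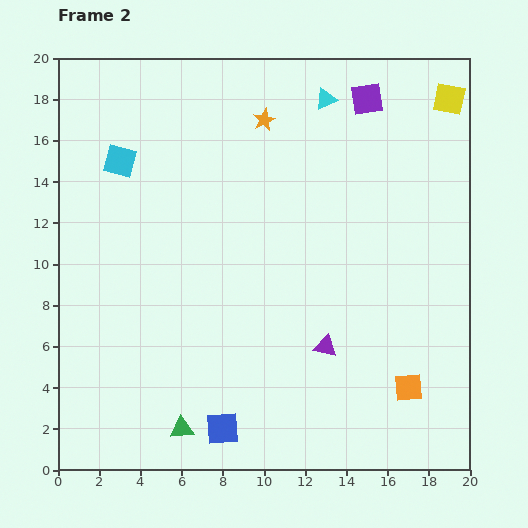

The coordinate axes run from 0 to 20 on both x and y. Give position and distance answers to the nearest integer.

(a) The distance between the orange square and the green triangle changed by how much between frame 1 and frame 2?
-5

Distance in frame 1: 16. Distance in frame 2: 11.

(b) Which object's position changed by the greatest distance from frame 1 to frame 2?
the orange star

(moved 8; next 6)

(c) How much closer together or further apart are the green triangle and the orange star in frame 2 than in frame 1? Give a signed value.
+1

Distance in frame 1: 15. Distance in frame 2: 16.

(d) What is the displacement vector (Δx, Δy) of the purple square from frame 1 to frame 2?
(-3, -1)

The purple square was at (18, 19) in frame 1 and (15, 18) in frame 2.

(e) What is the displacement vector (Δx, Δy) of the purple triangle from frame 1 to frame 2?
(-3, -4)

The purple triangle was at (16, 10) in frame 1 and (13, 6) in frame 2.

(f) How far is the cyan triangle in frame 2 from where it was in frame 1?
6

The cyan triangle moved from (7, 17) to (13, 18), a distance of √(6² + 1²) ≈ 6.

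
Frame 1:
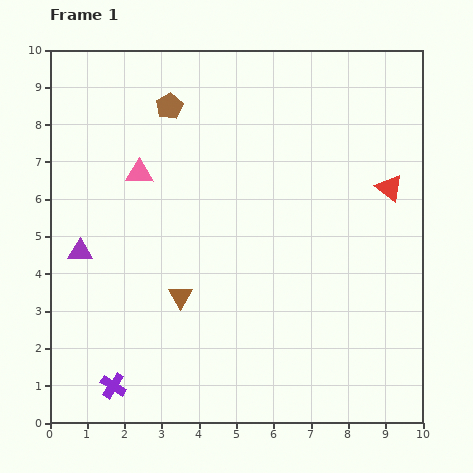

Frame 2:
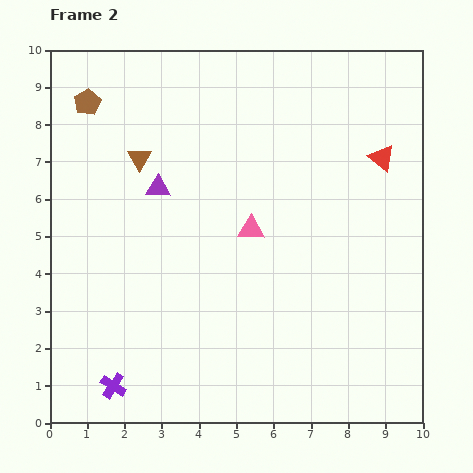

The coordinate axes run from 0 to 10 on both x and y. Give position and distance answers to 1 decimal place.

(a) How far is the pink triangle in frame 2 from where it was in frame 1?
3.4

The pink triangle moved from (2.4, 6.7) to (5.4, 5.2), a distance of √(3.0² + 1.5²) ≈ 3.4.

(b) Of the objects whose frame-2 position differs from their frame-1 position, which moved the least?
the red triangle

(moved 0.8)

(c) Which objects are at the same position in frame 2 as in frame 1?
the purple cross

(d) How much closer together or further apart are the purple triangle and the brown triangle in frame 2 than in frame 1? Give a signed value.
-2.1

Distance in frame 1: 3.0. Distance in frame 2: 0.9.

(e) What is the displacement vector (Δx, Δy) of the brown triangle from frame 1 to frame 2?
(-1.1, 3.7)

The brown triangle was at (3.5, 3.4) in frame 1 and (2.4, 7.1) in frame 2.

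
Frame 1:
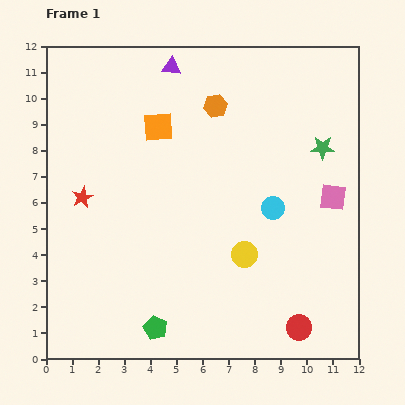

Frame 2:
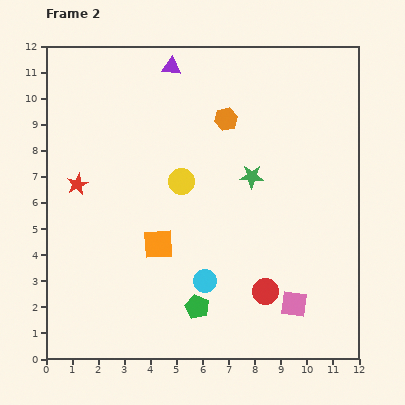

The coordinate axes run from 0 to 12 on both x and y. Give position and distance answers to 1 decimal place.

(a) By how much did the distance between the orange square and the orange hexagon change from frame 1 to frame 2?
+3.2

Distance in frame 1: 2.3. Distance in frame 2: 5.5.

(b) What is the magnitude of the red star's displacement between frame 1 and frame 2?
0.5

The red star moved from (1.4, 6.2) to (1.2, 6.7), a distance of √(0.2² + 0.5²) ≈ 0.5.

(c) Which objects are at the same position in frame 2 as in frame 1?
the purple triangle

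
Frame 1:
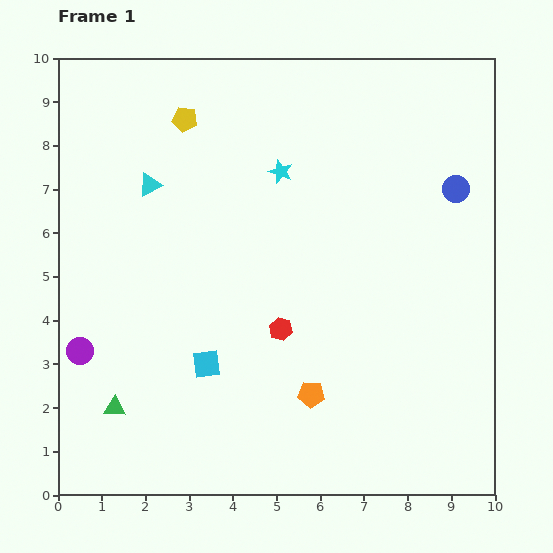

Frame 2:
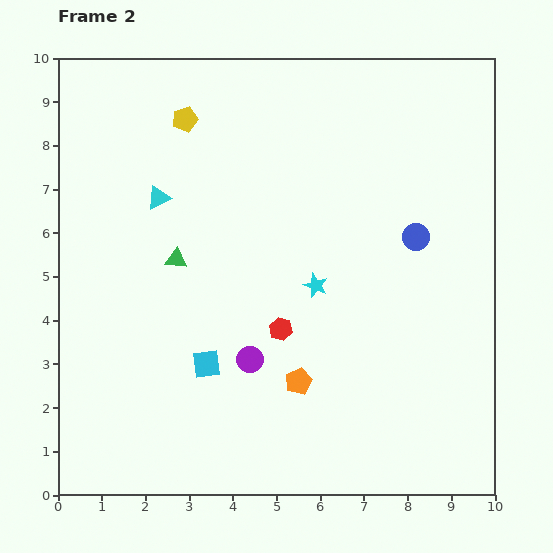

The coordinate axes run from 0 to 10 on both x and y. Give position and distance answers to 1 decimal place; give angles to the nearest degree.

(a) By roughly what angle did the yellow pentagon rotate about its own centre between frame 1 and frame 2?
25° counter-clockwise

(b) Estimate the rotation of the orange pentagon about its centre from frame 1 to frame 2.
28° counter-clockwise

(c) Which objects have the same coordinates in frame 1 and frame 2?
the red hexagon, the cyan square, the yellow pentagon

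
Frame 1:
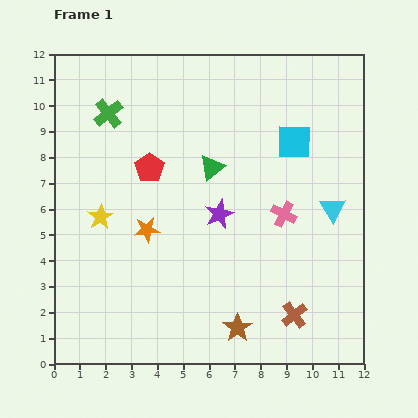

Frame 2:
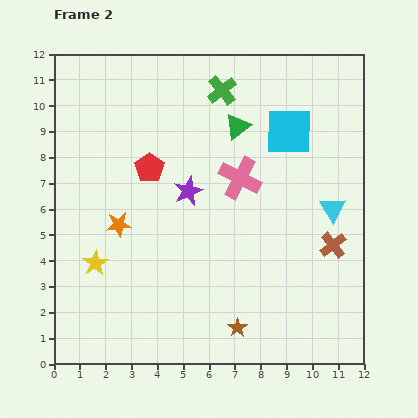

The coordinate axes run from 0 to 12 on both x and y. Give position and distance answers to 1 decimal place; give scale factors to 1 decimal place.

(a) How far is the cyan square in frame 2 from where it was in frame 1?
0.4

The cyan square moved from (9.3, 8.6) to (9.1, 9.0), a distance of √(0.2² + 0.4²) ≈ 0.4.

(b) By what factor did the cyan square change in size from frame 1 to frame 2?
1.4×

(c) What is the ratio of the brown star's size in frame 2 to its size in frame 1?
0.6×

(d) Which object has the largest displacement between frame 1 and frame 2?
the green cross

(moved 4.5; next 3.1)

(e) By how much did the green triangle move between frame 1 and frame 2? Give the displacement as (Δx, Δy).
(1.0, 1.6)

The green triangle was at (6.1, 7.6) in frame 1 and (7.1, 9.2) in frame 2.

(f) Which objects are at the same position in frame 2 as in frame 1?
the cyan triangle, the red pentagon, the brown star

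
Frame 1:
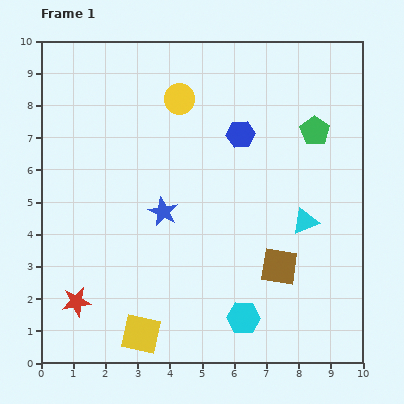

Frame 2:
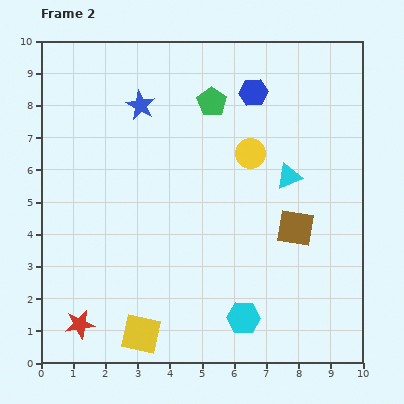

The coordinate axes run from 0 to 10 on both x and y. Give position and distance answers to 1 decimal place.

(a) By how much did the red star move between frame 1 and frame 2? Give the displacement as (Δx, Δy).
(0.1, -0.7)

The red star was at (1.1, 1.9) in frame 1 and (1.2, 1.2) in frame 2.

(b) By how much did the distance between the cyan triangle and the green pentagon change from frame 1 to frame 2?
+0.5

Distance in frame 1: 2.8. Distance in frame 2: 3.3.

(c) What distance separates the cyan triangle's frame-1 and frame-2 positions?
1.5

The cyan triangle moved from (8.2, 4.4) to (7.7, 5.8), a distance of √(0.5² + 1.4²) ≈ 1.5.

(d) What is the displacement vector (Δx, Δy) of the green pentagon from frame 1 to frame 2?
(-3.2, 0.9)

The green pentagon was at (8.5, 7.2) in frame 1 and (5.3, 8.1) in frame 2.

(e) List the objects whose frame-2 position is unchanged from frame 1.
the yellow square, the cyan hexagon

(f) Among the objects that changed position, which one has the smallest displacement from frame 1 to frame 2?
the red star

(moved 0.7)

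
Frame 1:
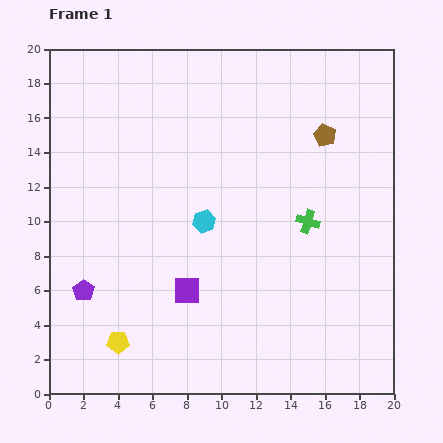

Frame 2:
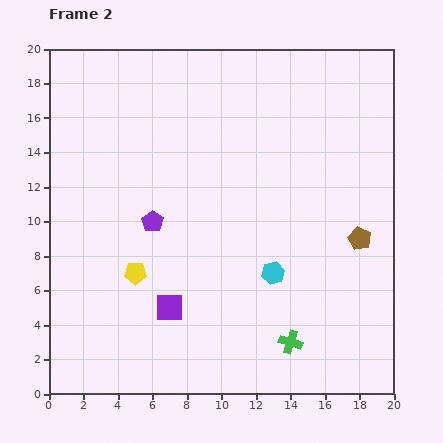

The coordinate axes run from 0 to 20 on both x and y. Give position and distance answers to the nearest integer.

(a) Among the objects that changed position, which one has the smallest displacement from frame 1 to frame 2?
the purple square

(moved 1)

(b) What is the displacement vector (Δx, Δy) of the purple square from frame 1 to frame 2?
(-1, -1)

The purple square was at (8, 6) in frame 1 and (7, 5) in frame 2.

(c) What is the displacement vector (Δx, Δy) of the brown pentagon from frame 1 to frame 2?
(2, -6)

The brown pentagon was at (16, 15) in frame 1 and (18, 9) in frame 2.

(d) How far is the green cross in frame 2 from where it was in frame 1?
7

The green cross moved from (15, 10) to (14, 3), a distance of √(1² + 7²) ≈ 7.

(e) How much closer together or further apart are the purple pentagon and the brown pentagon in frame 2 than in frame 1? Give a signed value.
-5

Distance in frame 1: 17. Distance in frame 2: 12.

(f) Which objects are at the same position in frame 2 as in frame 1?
none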